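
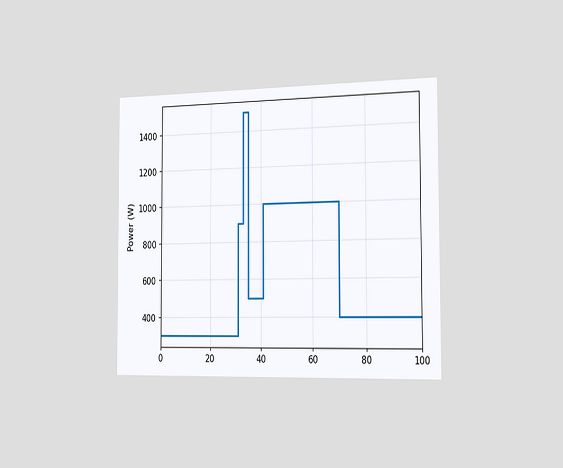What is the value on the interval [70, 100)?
400W

The chart is viewed slightly from the right. On [70, 100) the step sits at 400W.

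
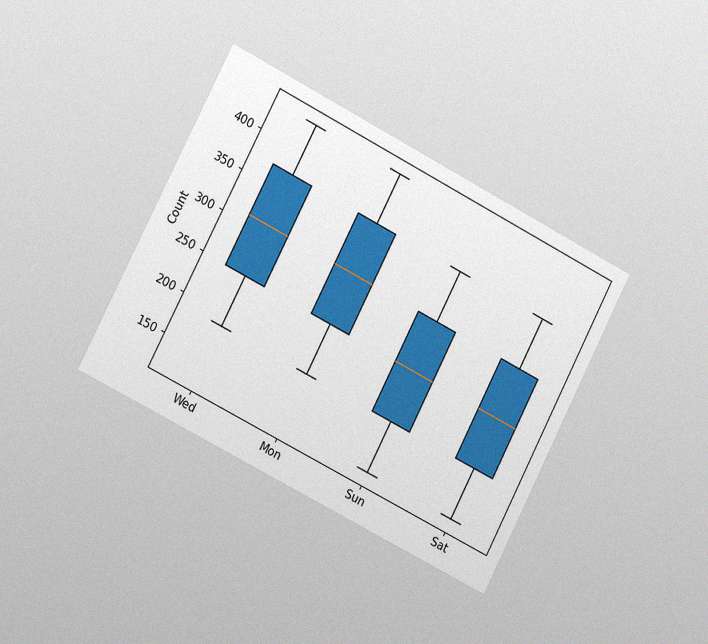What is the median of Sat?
The chart is tilted about 27° clockwise and viewed slightly from the left, with some photo noise. The median line in the Sat box sits at 248.

248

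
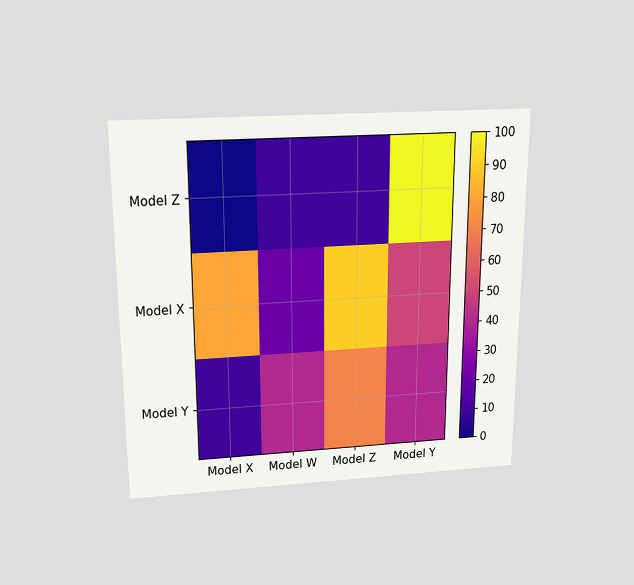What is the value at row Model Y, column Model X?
The chart is viewed slightly from above. Matching cell (Model Y, Model X) against the colorbar gives 10.

10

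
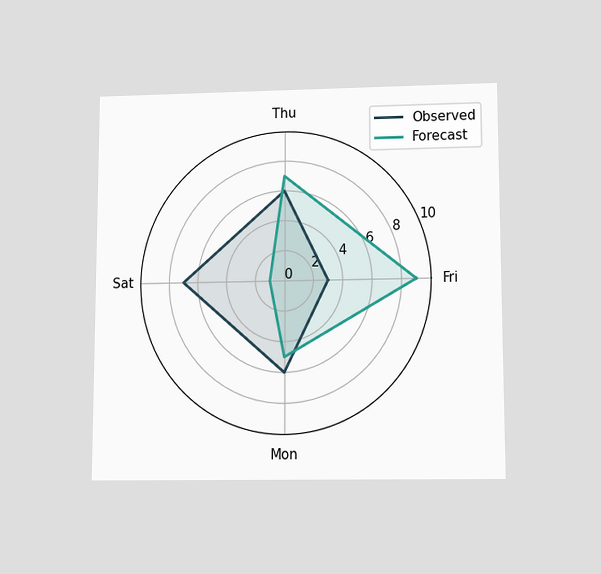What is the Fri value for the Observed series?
3

The chart is viewed slightly from below. On the Fri axis, Observed reaches 3.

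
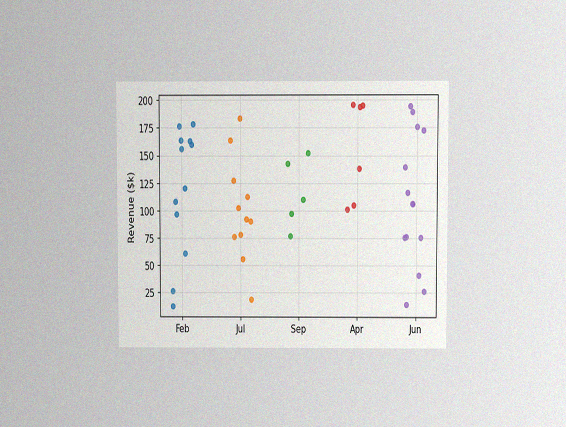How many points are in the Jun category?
14

The chart is viewed at a slight angle, with some photo noise. Counting the markers in the Jun column gives 14.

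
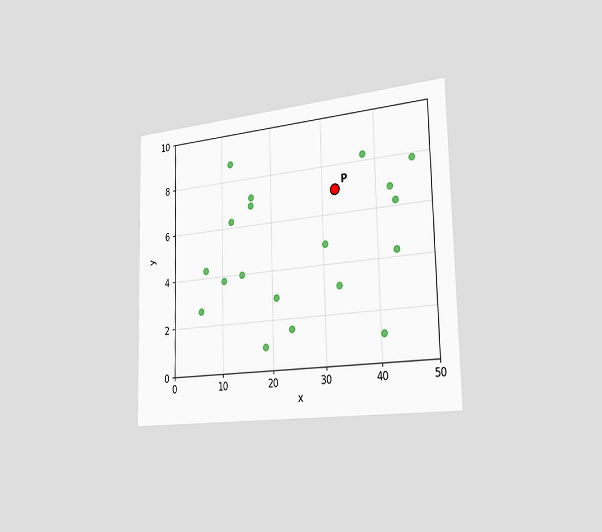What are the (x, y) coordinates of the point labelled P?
The chart is viewed slightly from the right. Following the gridlines from P to each axis, P sits at (32.5, 7).

(32.5, 7)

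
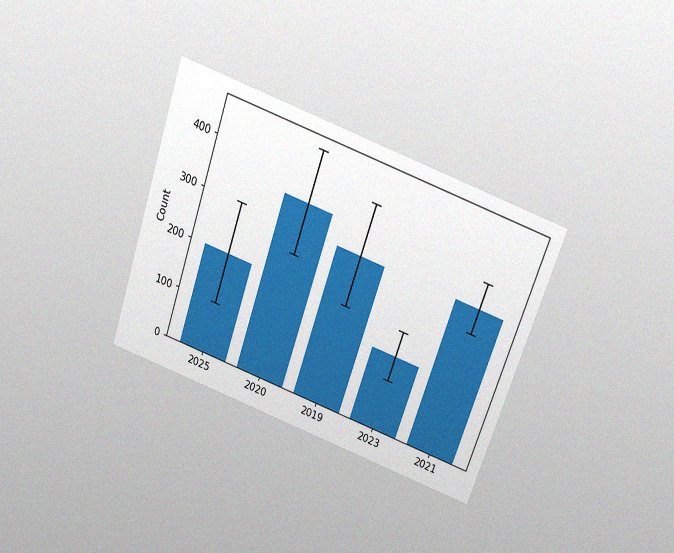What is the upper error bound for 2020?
The chart is tilted about 19° clockwise and viewed slightly from above, with some photo noise. The 2020 bar's upper whisker reaches 450.

450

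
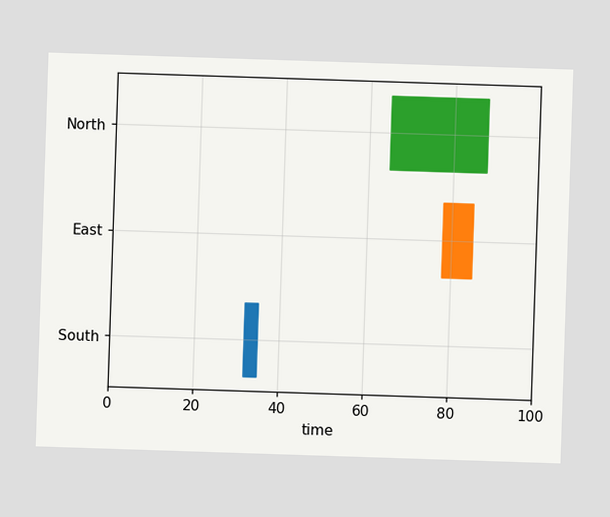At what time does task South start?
The South bar begins at t=32.

32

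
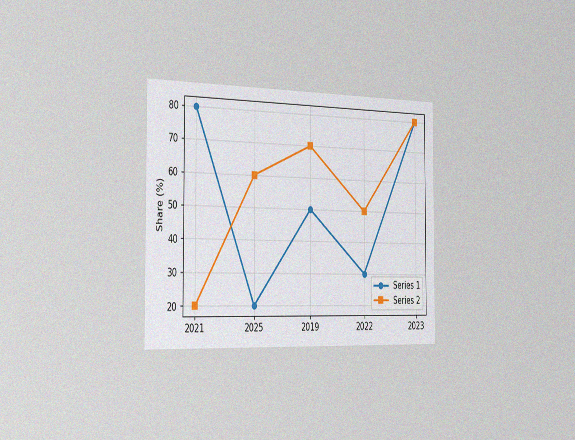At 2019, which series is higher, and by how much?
The chart is viewed slightly from the left, with some photo noise. At 2019, Series 2 sits above the other line by 20%.

Series 2, by 20%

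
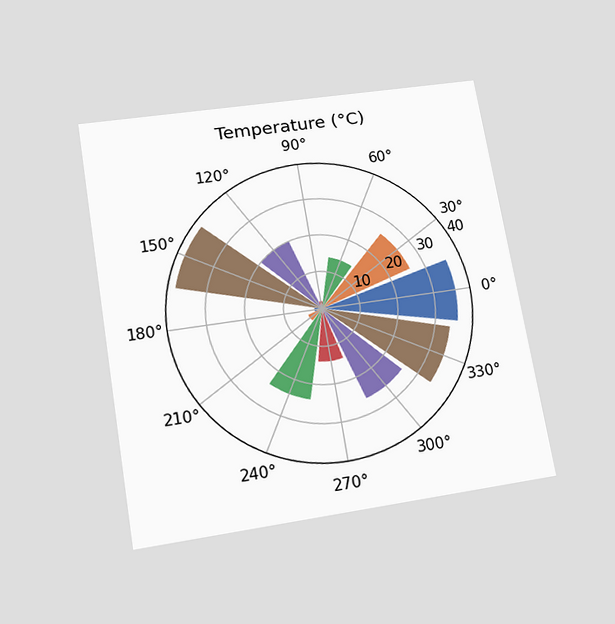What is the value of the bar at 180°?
2°C

The chart is tilted about 9° counter-clockwise and viewed slightly from below. The bar at 180° reaches 2°C on the radial axis.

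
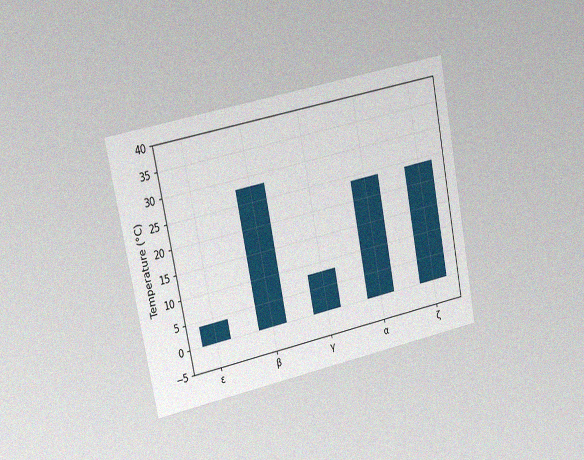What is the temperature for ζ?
24°C

The chart is tilted about 11° counter-clockwise and viewed at a slight angle, with some photo noise. Reading along the chart's y-axis, the ζ bar reaches 24°C.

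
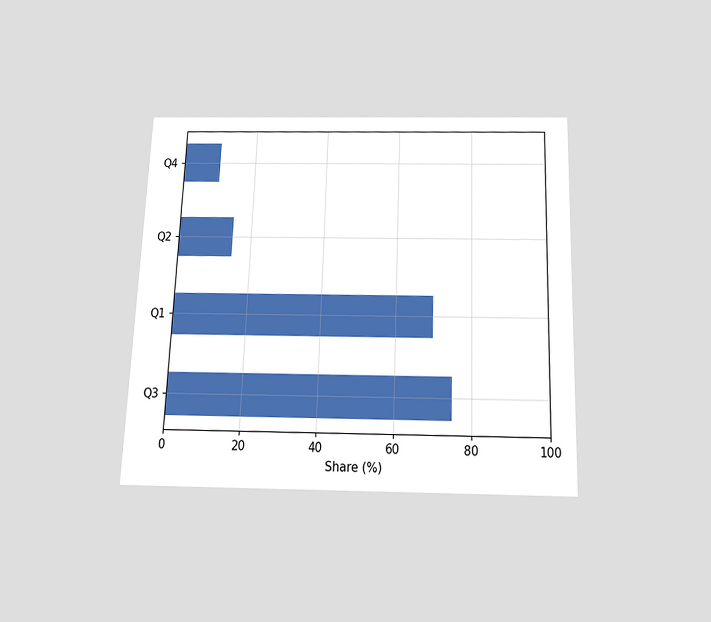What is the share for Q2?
The chart is tilted about 2° clockwise and viewed slightly from below. Reading along the chart's x-axis, the Q2 bar reaches 15%.

15%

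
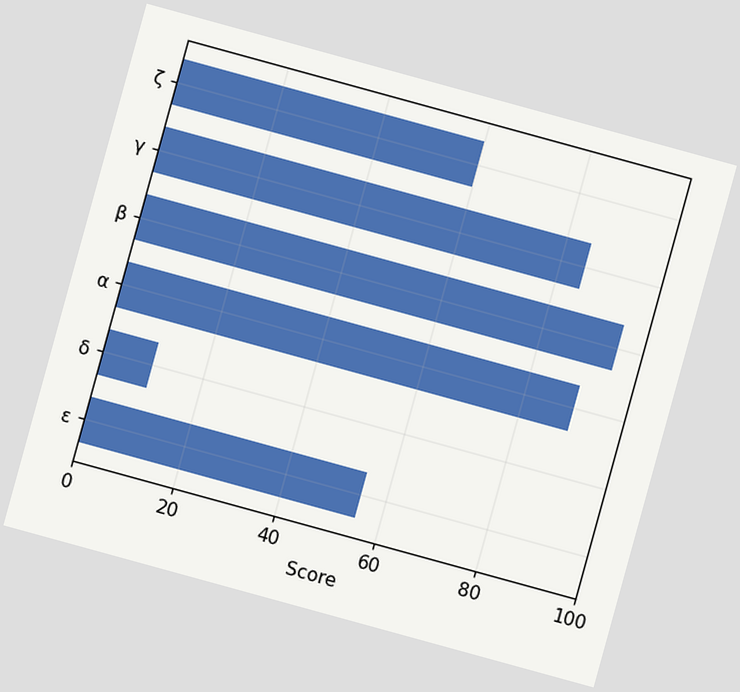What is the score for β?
95

The chart is tilted about 15° clockwise. Reading along the chart's x-axis, the β bar reaches 95.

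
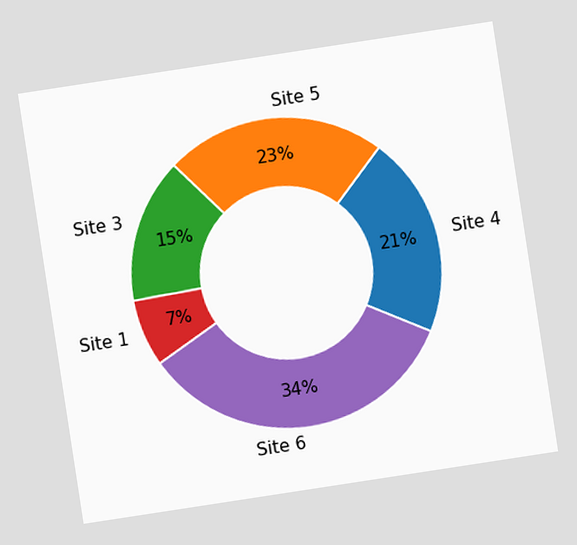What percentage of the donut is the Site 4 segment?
The chart is tilted about 9° counter-clockwise. The Site 4 segment takes up 21% of the ring.

21%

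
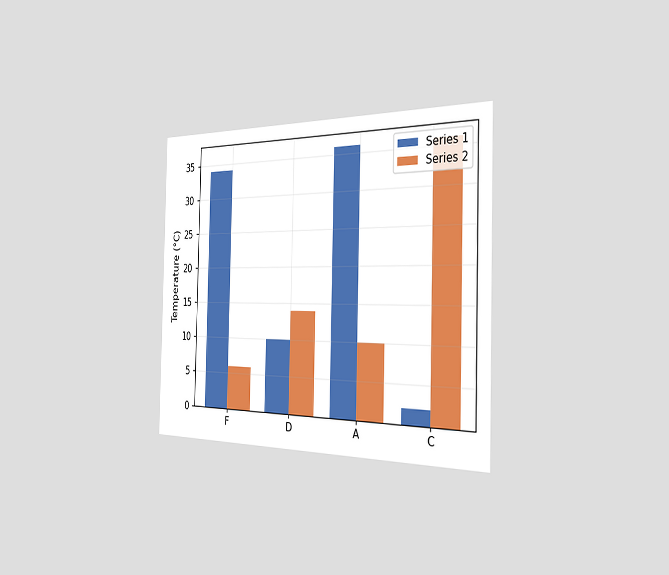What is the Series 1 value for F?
34°C

The chart is viewed slightly from the right. The Series 1 bar at F reaches 34°C on the y-axis.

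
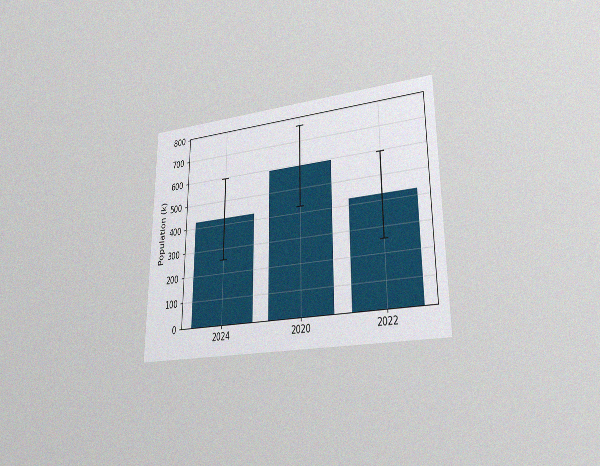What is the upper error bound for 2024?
The chart is viewed at a slight angle, with some photo noise. The 2024 bar's upper whisker reaches 595k.

595k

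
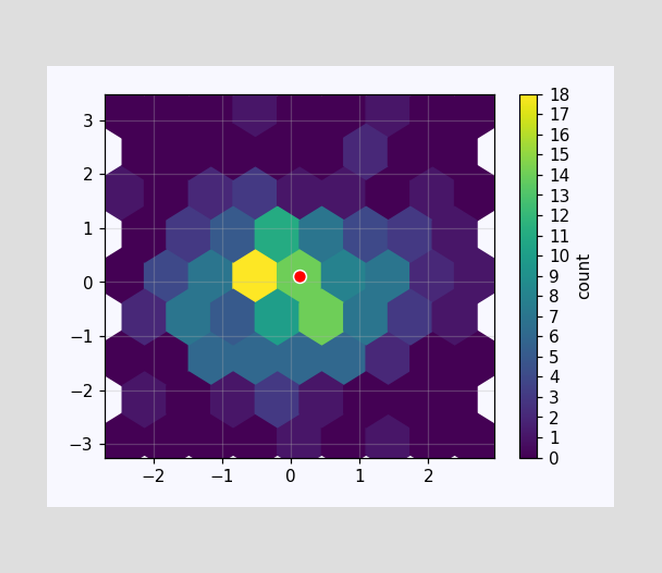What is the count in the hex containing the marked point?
14

The marked hex reads 14 on the colorbar.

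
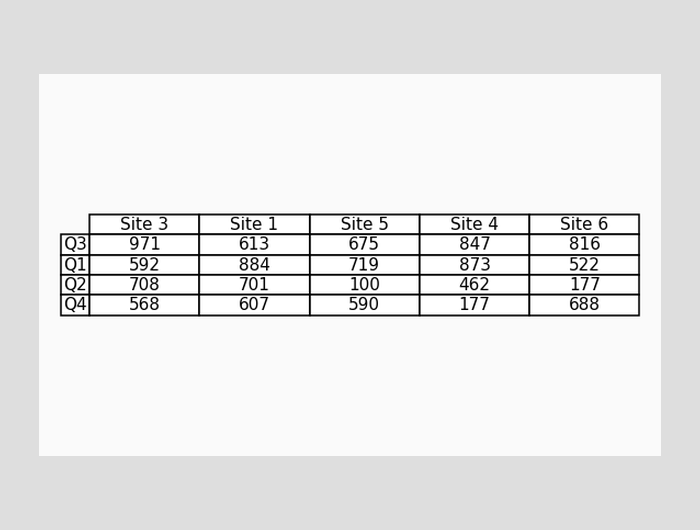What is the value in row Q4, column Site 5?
The (Q4, Site 5) cell reads 590.

590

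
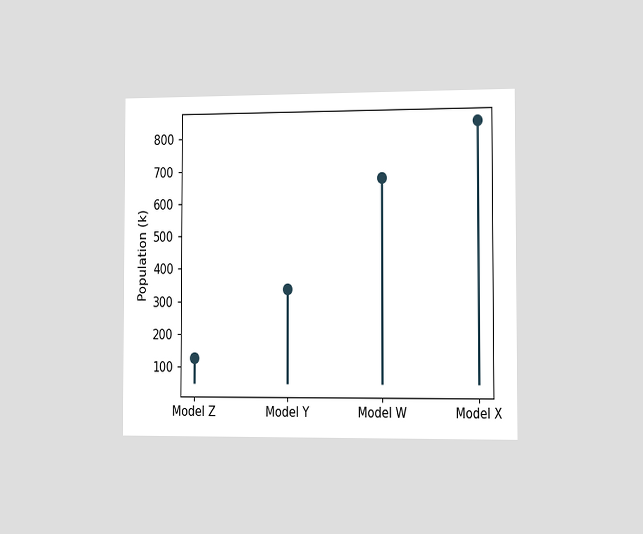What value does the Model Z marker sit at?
126k

The chart is viewed slightly from the right. The Model Z marker sits at 126k.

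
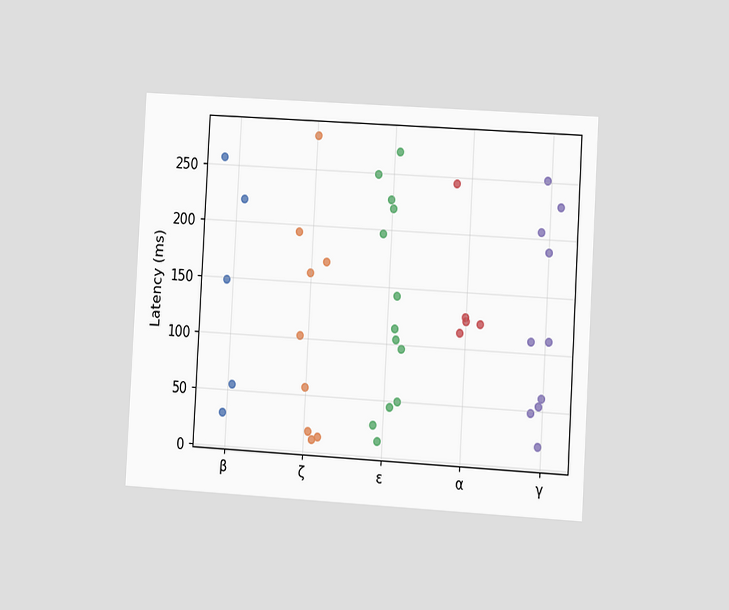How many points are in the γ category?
10

The chart is tilted about 3° clockwise and viewed at a slight angle. Counting the markers in the γ column gives 10.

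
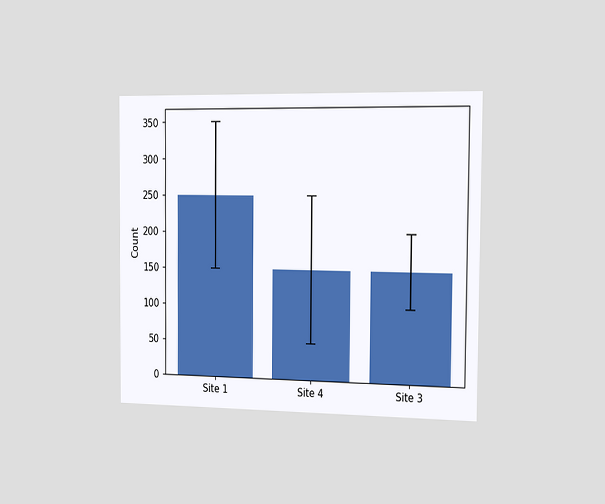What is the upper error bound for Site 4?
250

The chart is viewed slightly from the right. The Site 4 bar's upper whisker reaches 250.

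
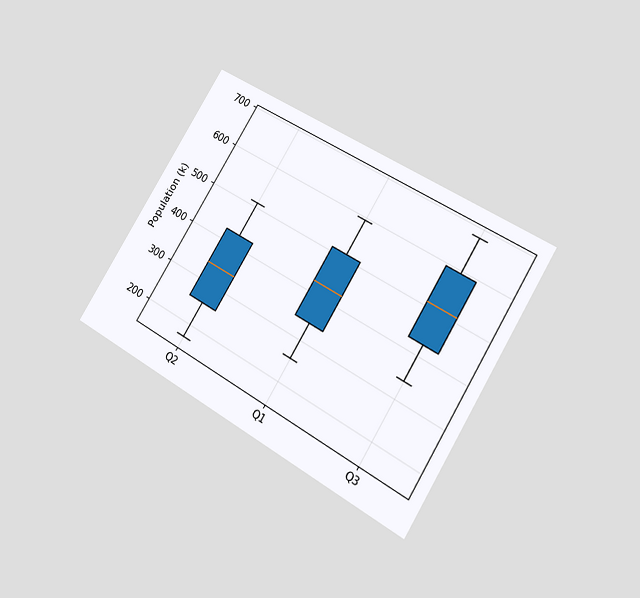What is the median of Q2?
340k

The chart is tilted about 31° clockwise and viewed at a slight angle. The median line in the Q2 box sits at 340k.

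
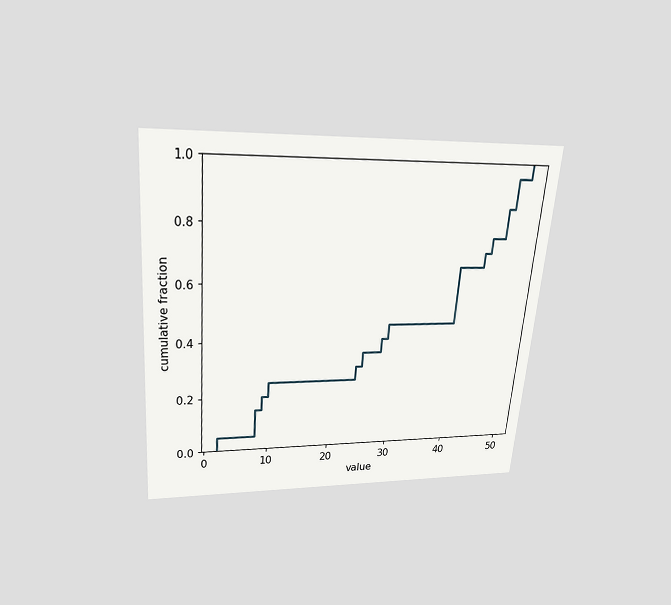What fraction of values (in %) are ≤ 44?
70%

The chart is tilted about 5° clockwise and viewed slightly from above. At x=44 the ECDF step is at 70%.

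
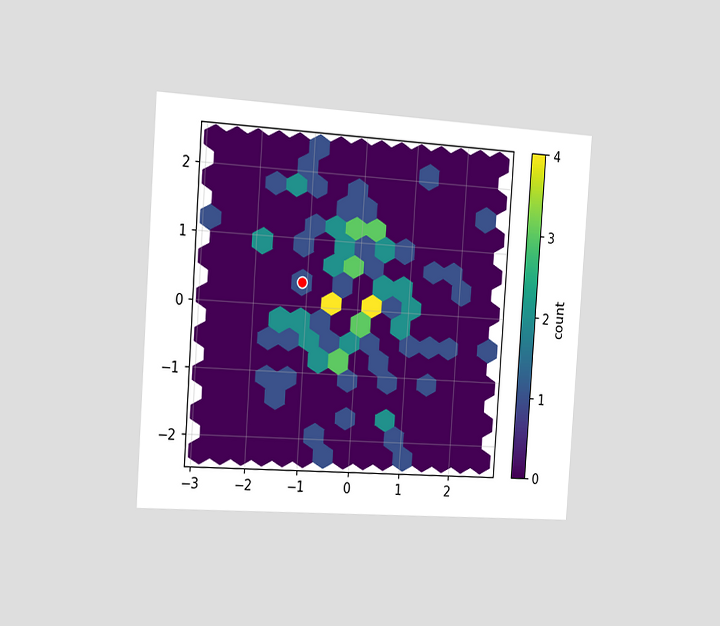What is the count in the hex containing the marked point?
The chart is tilted about 4° clockwise and viewed slightly from the left. The marked hex reads 1 on the colorbar.

1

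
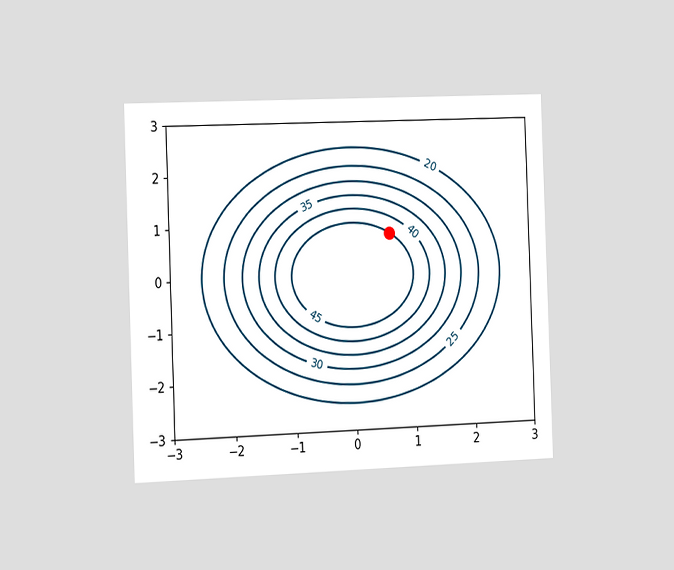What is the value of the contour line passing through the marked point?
The chart is tilted about 2° counter-clockwise and viewed slightly from the left. The marked point sits on the contour labelled 45.

45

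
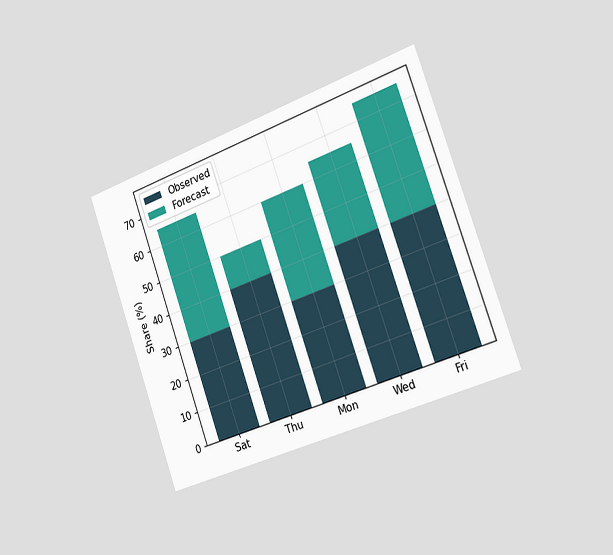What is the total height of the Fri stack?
The chart is tilted about 20° counter-clockwise and viewed slightly from the right. The Fri stack's top reaches 75% on the y-axis.

75%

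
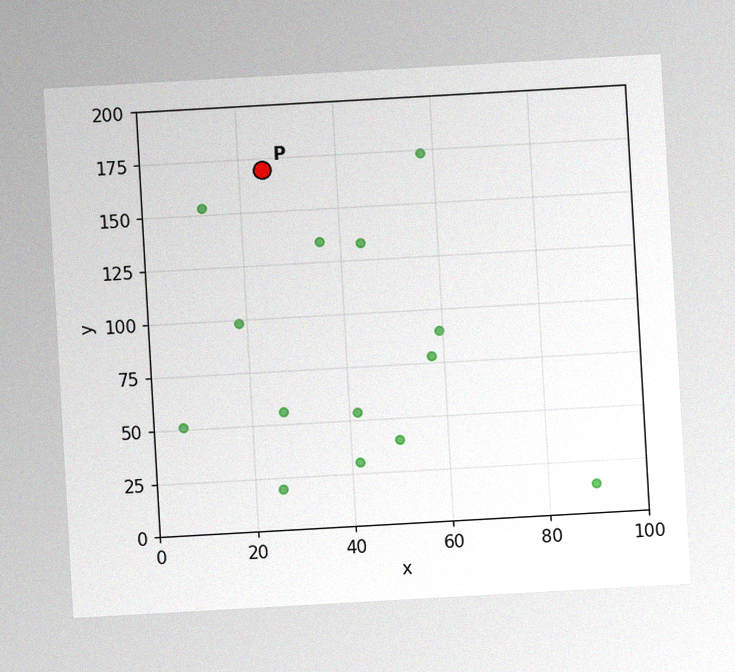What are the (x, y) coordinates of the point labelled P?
(25, 170)

The chart is tilted about 3° counter-clockwise, with some photo noise. Following the gridlines from P to each axis, P sits at (25, 170).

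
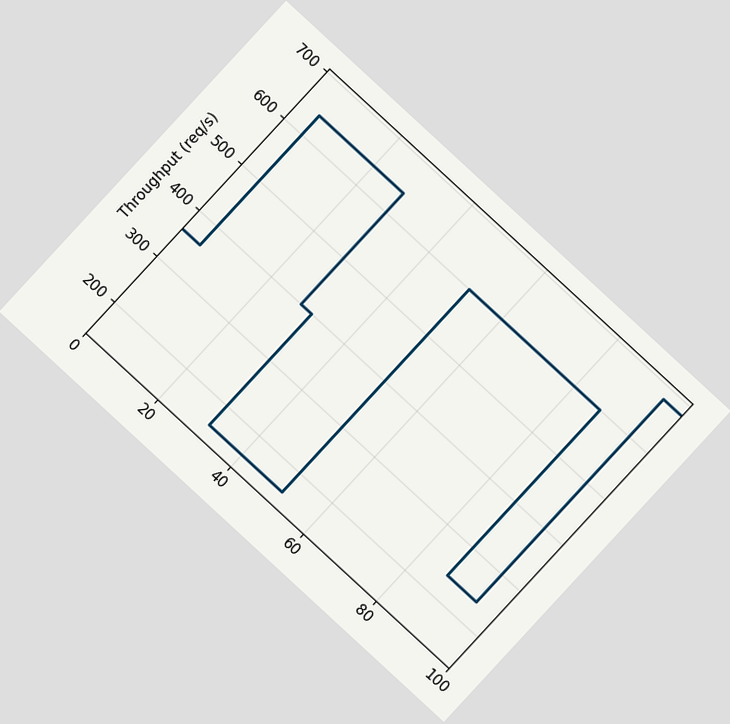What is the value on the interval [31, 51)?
The chart is tilted about 43° clockwise. On [31, 51) the step sits at 160req/s.

160req/s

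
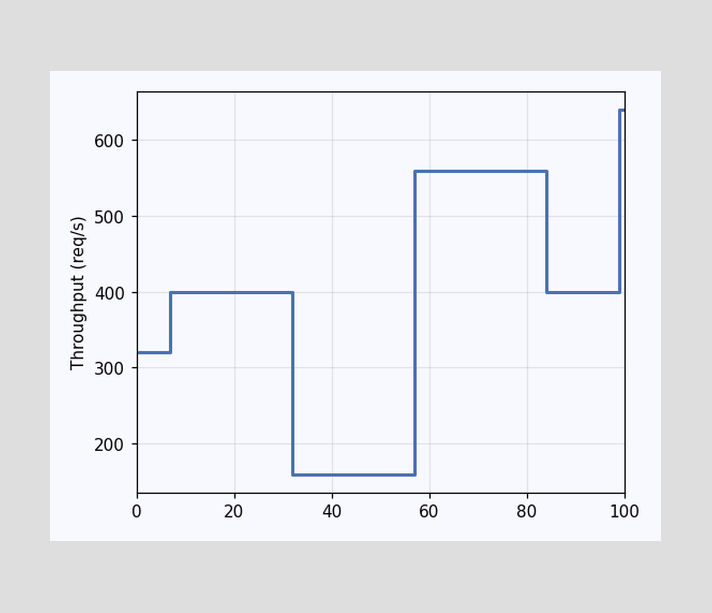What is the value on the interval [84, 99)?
On [84, 99) the step sits at 400req/s.

400req/s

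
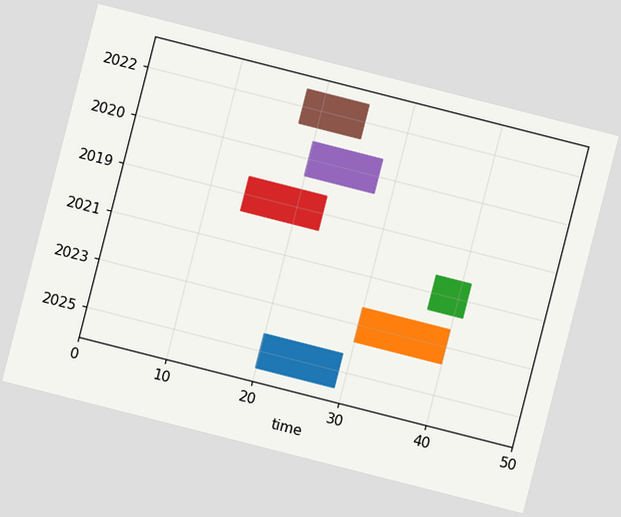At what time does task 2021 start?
37

The chart is tilted about 14° clockwise. The 2021 bar begins at t=37.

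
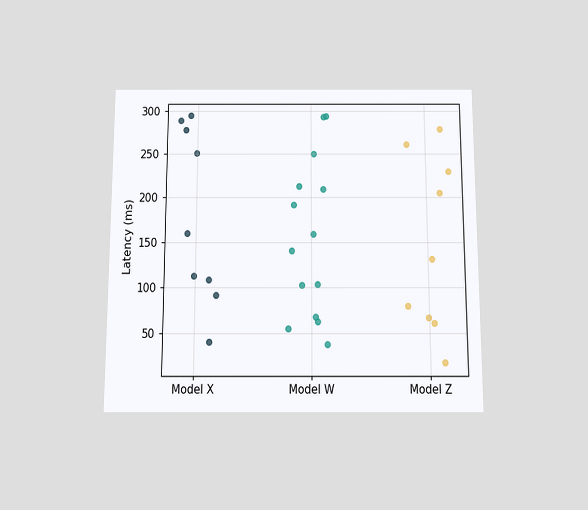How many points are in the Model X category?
The chart is viewed slightly from below. Counting the markers in the Model X column gives 9.

9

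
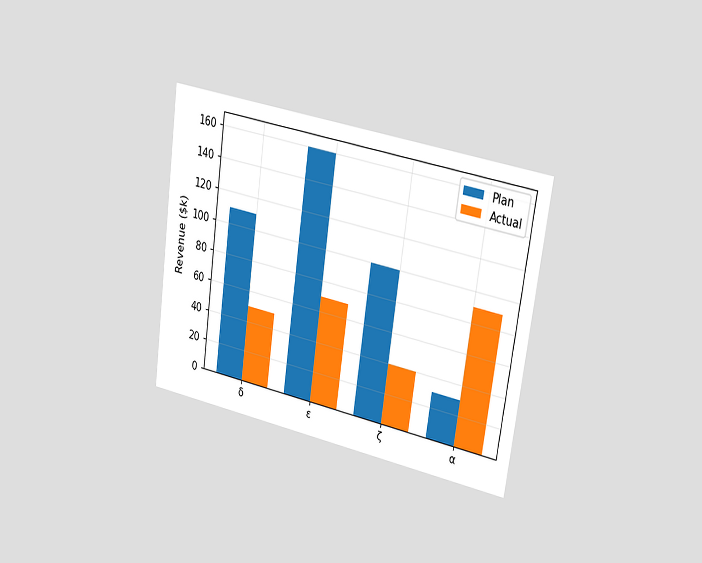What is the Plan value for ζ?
The chart is tilted about 8° clockwise and viewed slightly from the right. The Plan bar at ζ reaches $100k on the y-axis.

$100k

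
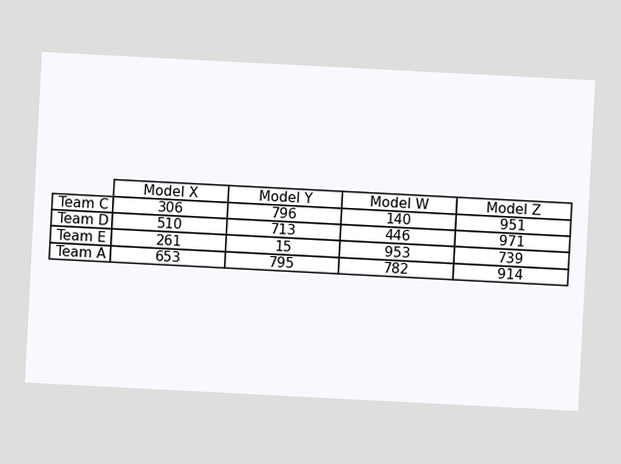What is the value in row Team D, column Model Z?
The chart is tilted about 3° clockwise. The (Team D, Model Z) cell reads 971.

971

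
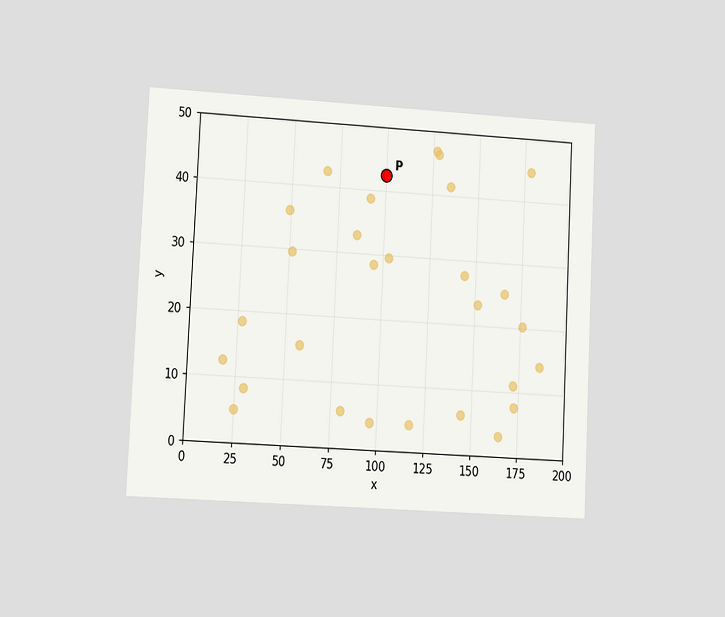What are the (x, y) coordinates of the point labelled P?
The chart is tilted about 3° clockwise and viewed at a slight angle. Following the gridlines from P to each axis, P sits at (100, 42.5).

(100, 42.5)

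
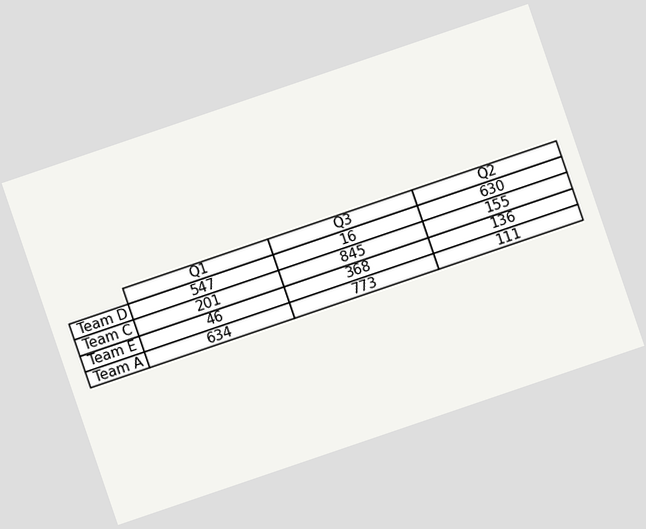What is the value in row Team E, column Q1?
46

The chart is tilted about 19° counter-clockwise. The (Team E, Q1) cell reads 46.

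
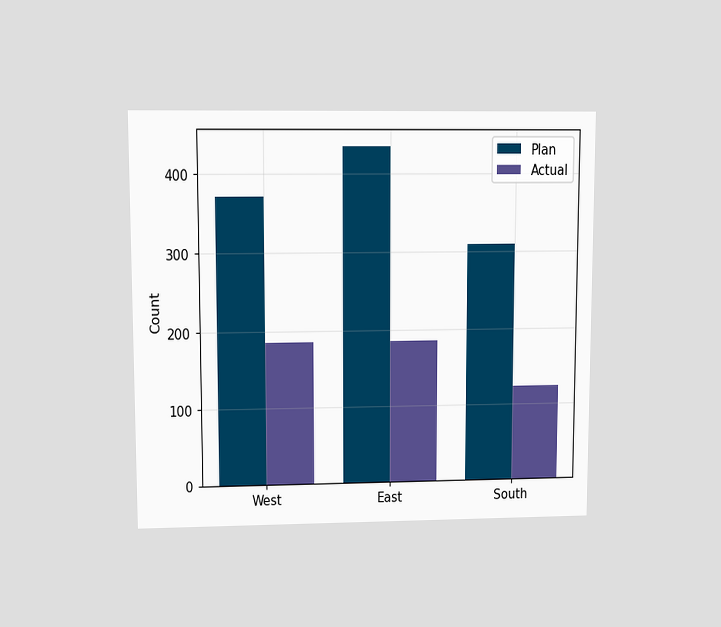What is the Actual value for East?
The chart is viewed at a slight angle. The Actual bar at East reaches 186 on the y-axis.

186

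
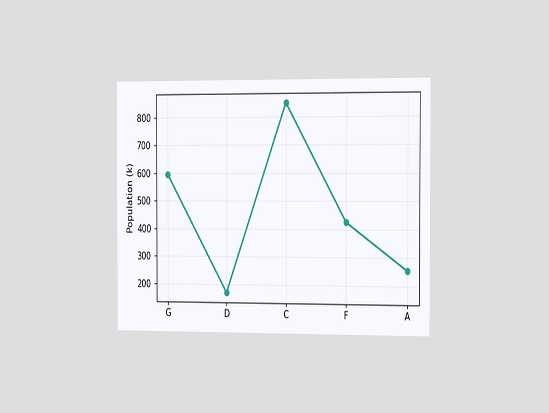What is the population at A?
The chart is viewed slightly from the right. At A, the line is at 255k.

255k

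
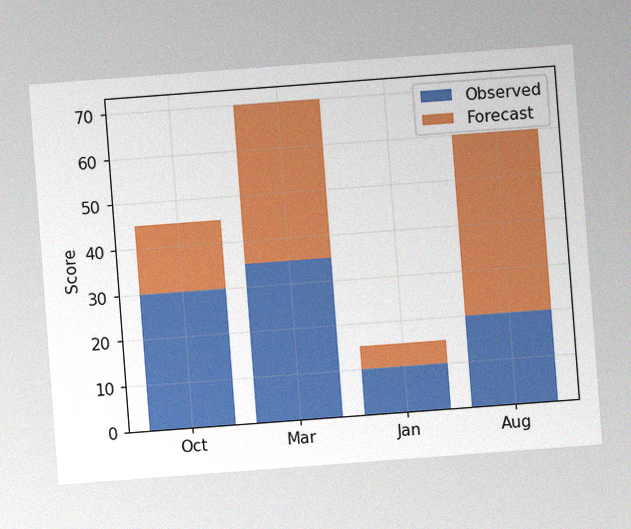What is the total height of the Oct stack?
45

The chart is tilted about 4° counter-clockwise, with some photo noise. The Oct stack's top reaches 45 on the y-axis.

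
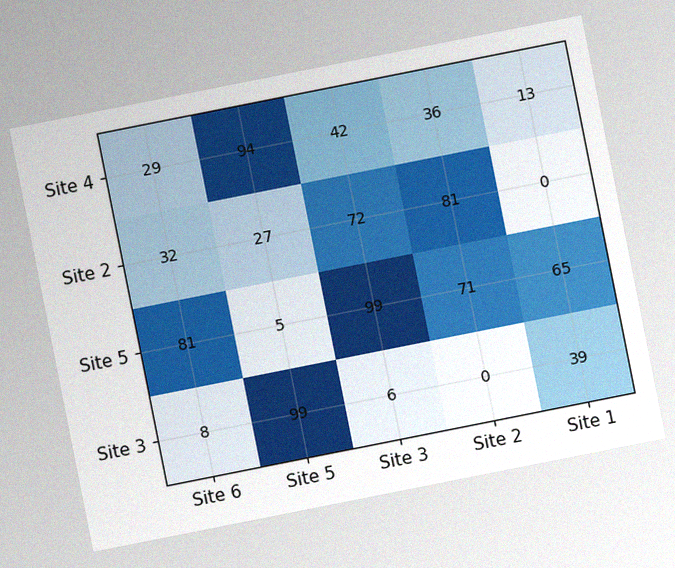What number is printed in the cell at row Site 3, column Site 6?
8

The chart is tilted about 11° counter-clockwise, with some photo noise. The (Site 3, Site 6) cell reads 8.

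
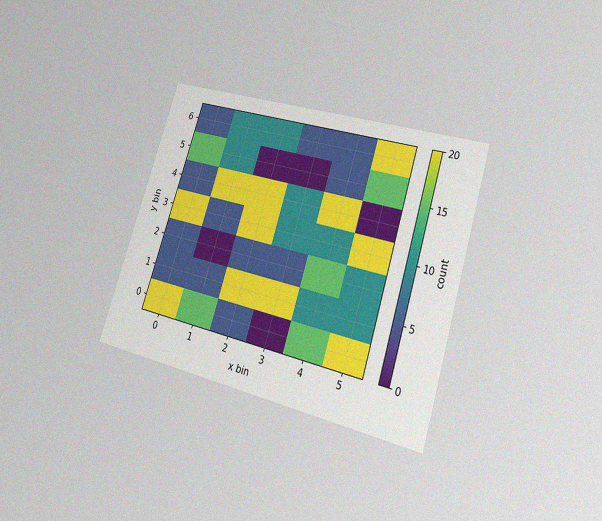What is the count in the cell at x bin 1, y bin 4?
The chart is tilted about 17° clockwise and viewed at a slight angle, with some photo noise. Matching the cell (1, 4) against the colorbar gives 20.

20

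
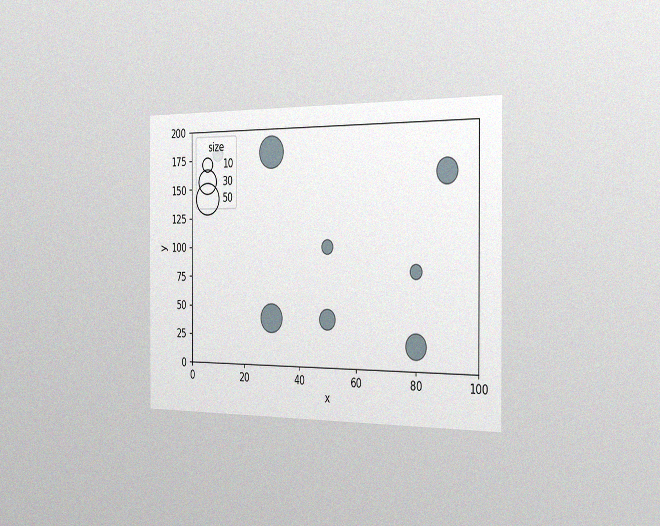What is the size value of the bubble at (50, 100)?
10

The chart is viewed slightly from the right, with some photo noise. Matching the bubble at (50, 100) against the size legend gives 10.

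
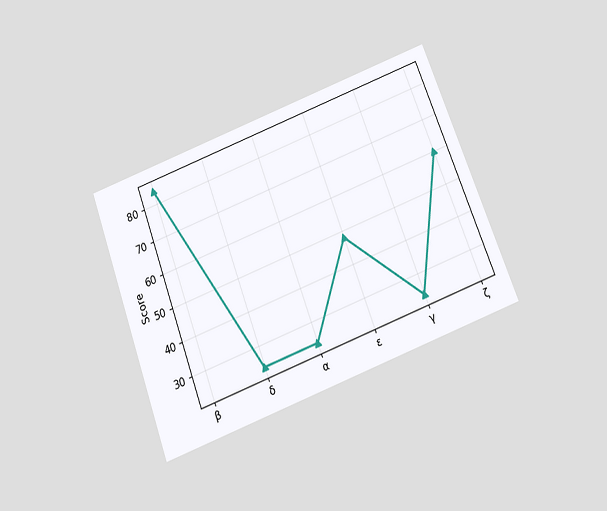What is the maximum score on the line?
84

The chart is tilted about 21° counter-clockwise and viewed slightly from below. The highest point is at β, and reading across to the y-axis gives 84.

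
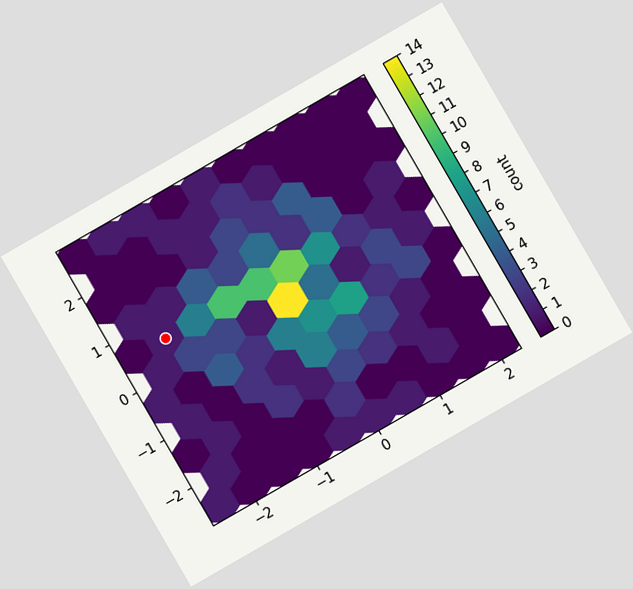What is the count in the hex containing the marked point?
1

The chart is tilted about 30° counter-clockwise. The marked hex reads 1 on the colorbar.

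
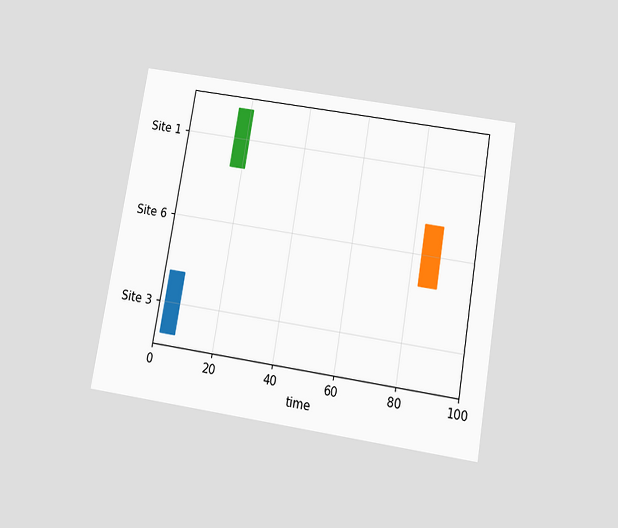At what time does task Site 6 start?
The chart is tilted about 10° clockwise and viewed slightly from below. The Site 6 bar begins at t=83.

83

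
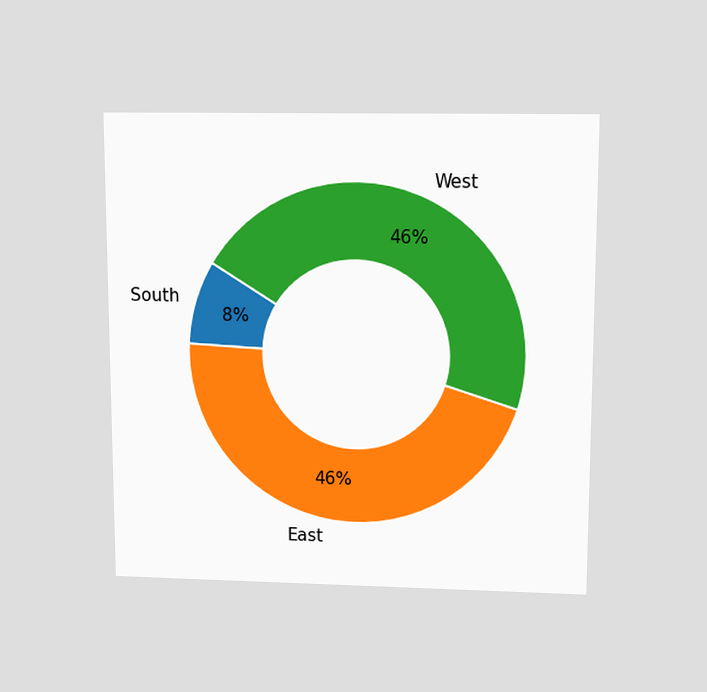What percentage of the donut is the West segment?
46%

The chart is viewed slightly from above. The West segment takes up 46% of the ring.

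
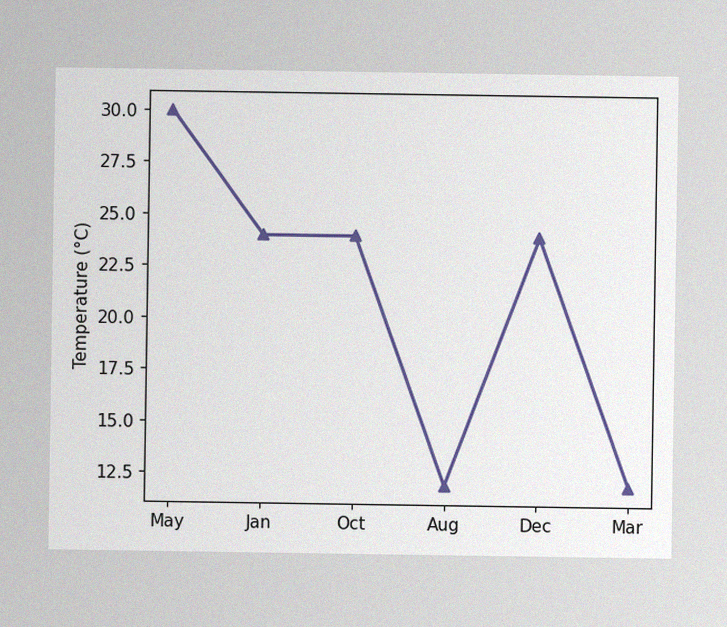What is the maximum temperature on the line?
30°C

The image has some photo noise and uneven lighting. The highest point is at May, and reading across to the y-axis gives 30°C.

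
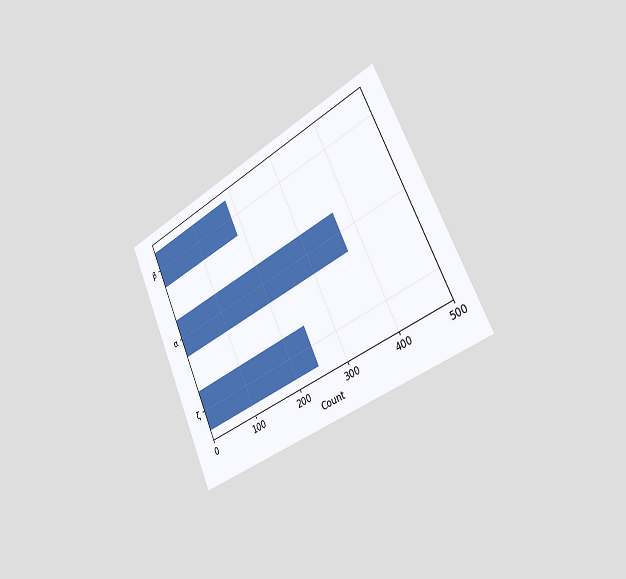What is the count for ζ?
The chart is tilted about 25° counter-clockwise and viewed slightly from the right. Reading along the chart's x-axis, the ζ bar reaches 248.

248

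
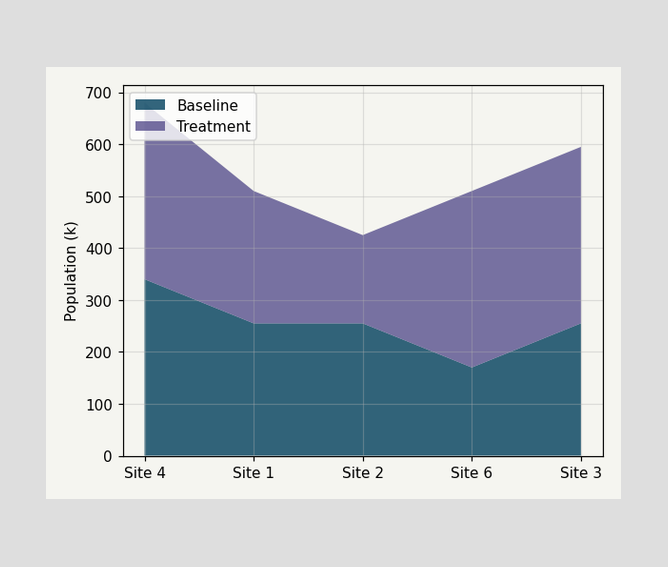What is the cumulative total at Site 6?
The stacked total at Site 6 reaches 510k.

510k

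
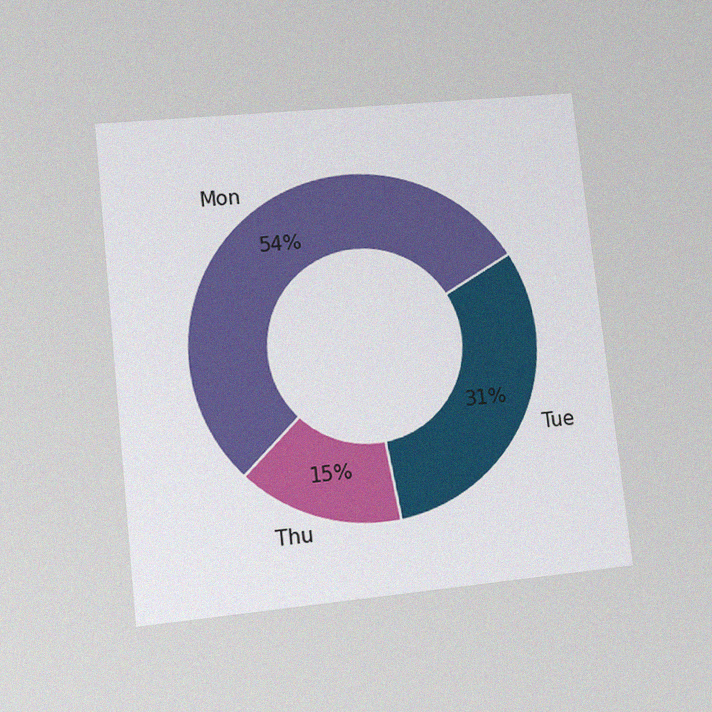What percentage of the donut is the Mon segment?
The chart is tilted about 6° counter-clockwise and viewed at a slight angle, with some photo noise. The Mon segment takes up 54% of the ring.

54%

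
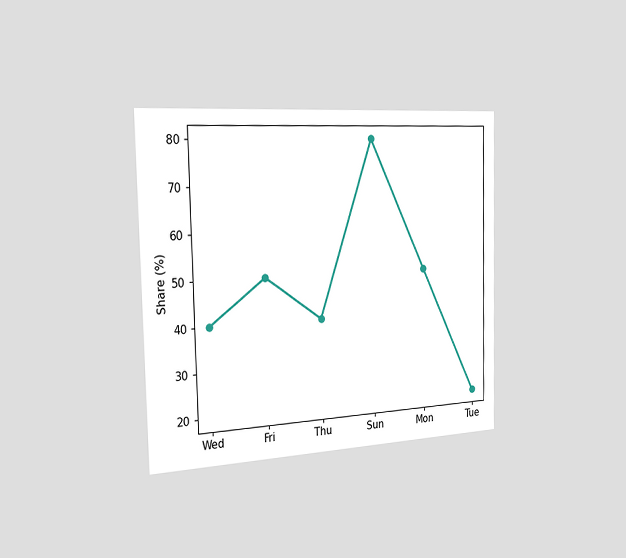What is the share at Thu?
40%

The chart is viewed slightly from the left. At Thu, the line is at 40%.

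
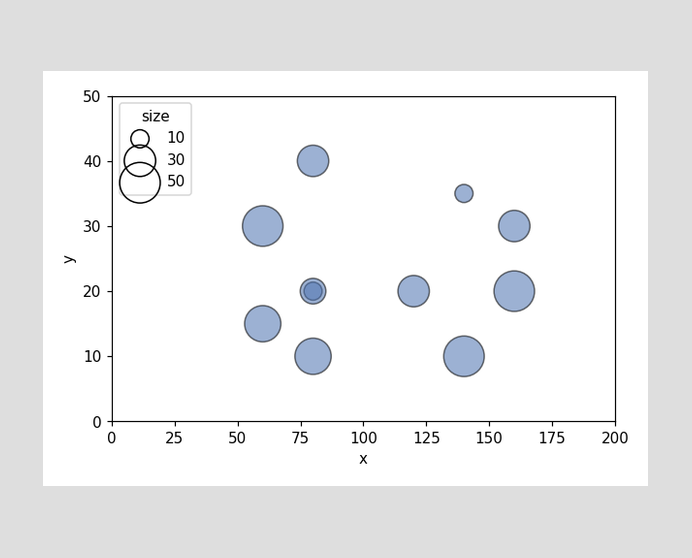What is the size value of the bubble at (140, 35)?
Matching the bubble at (140, 35) against the size legend gives 10.

10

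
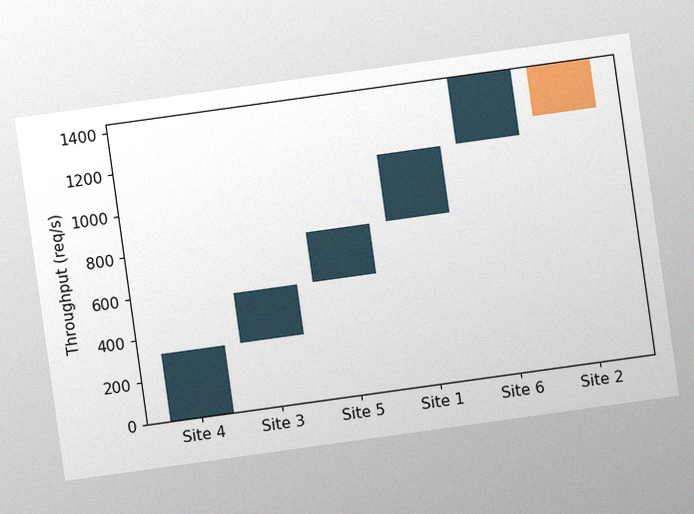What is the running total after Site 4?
The chart is tilted about 8° counter-clockwise, with some photo noise. After Site 4 the running total reaches 320req/s.

320req/s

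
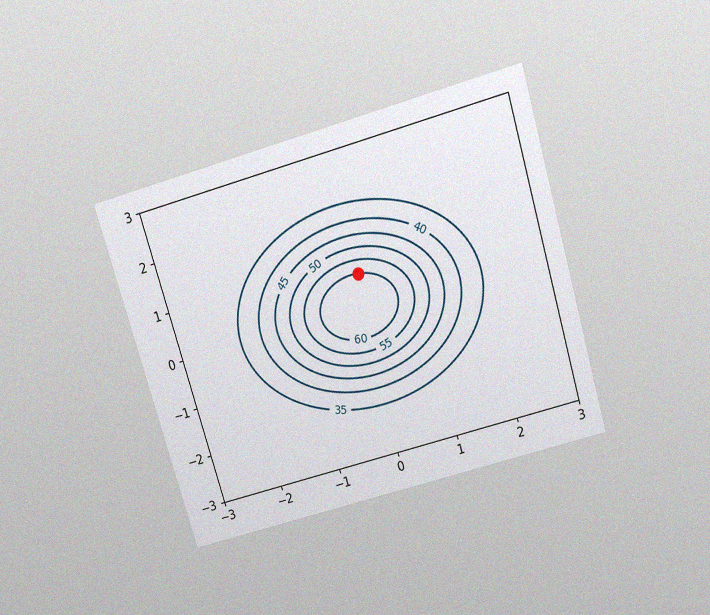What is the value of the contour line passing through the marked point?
The chart is tilted about 17° counter-clockwise and viewed slightly from above, with some photo noise. The marked point sits on the contour labelled 60.

60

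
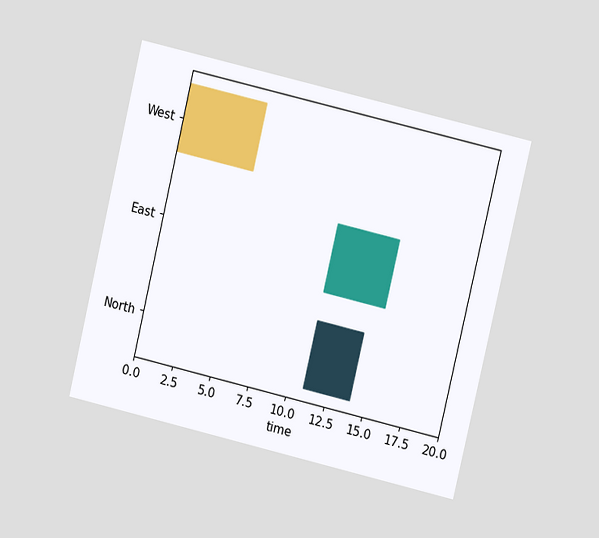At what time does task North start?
The chart is tilted about 13° clockwise and viewed at a slight angle. The North bar begins at t=11.

11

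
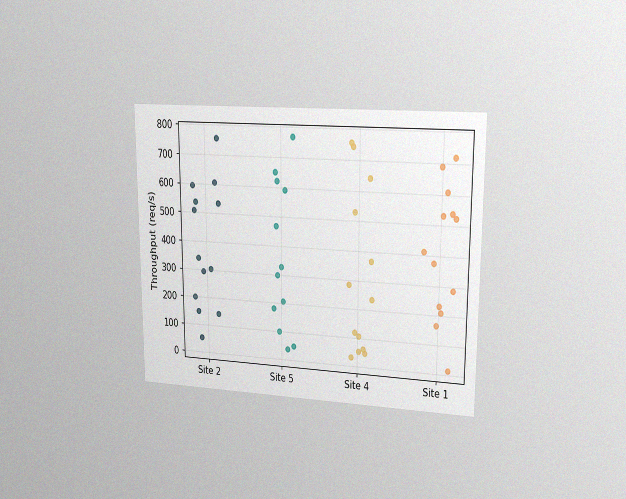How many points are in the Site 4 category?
The chart is viewed at a slight angle, with some photo noise. Counting the markers in the Site 4 column gives 13.

13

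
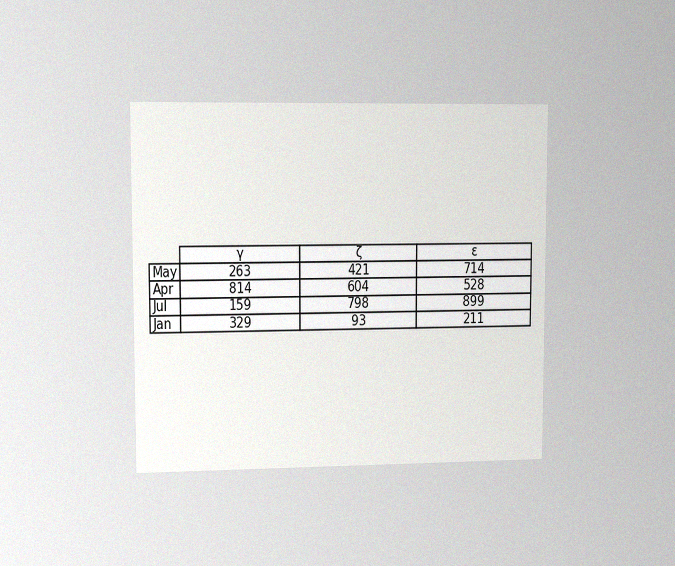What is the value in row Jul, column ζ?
798

The chart is viewed at a slight angle, with some photo noise. The (Jul, ζ) cell reads 798.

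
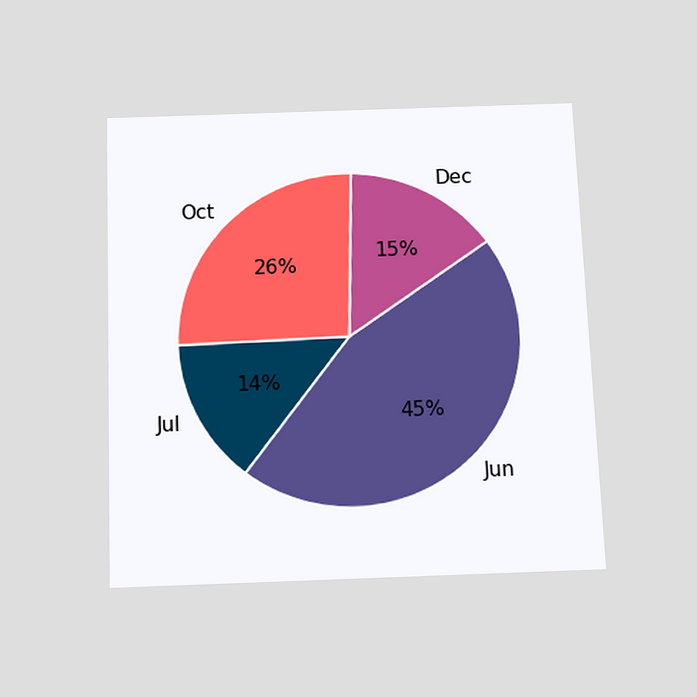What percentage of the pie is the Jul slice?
14%

The chart is tilted about 2° counter-clockwise and viewed slightly from below. The Jul slice takes up 14% of the pie.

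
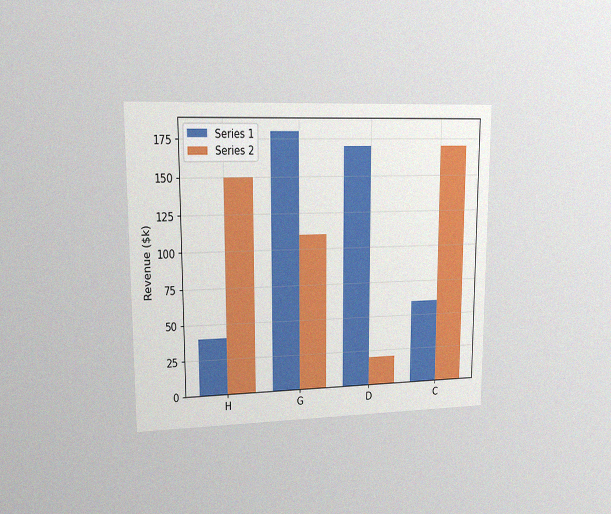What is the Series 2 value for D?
$20k

The chart is viewed at a slight angle, with some photo noise. The Series 2 bar at D reaches $20k on the y-axis.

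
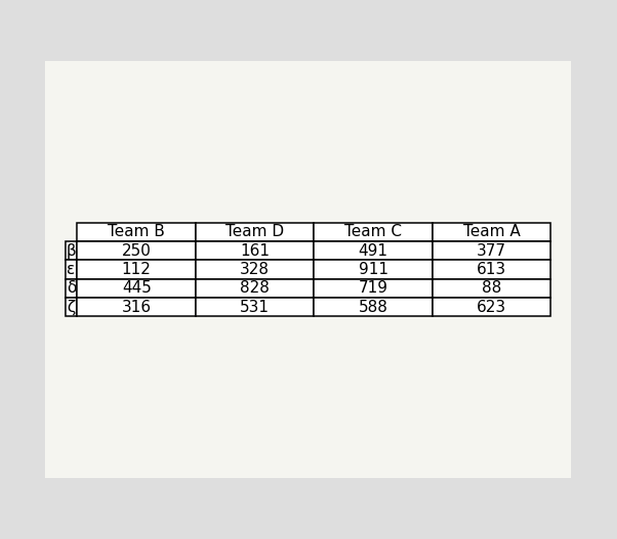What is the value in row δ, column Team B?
The (δ, Team B) cell reads 445.

445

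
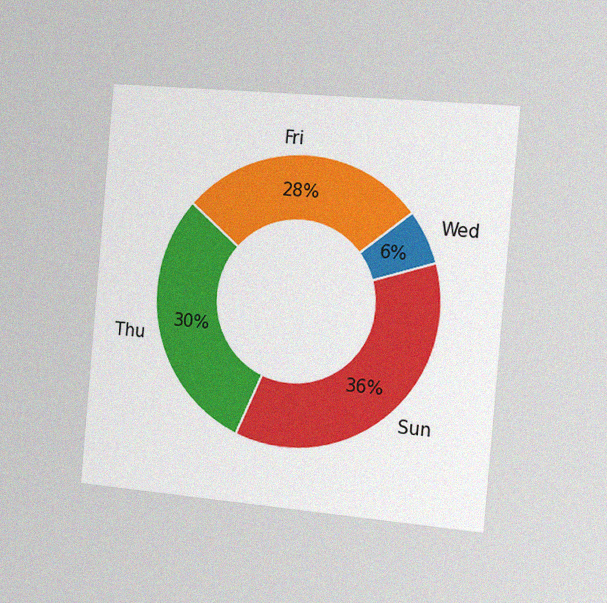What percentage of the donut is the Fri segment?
The chart is tilted about 5° clockwise and viewed slightly from the right, with some photo noise. The Fri segment takes up 28% of the ring.

28%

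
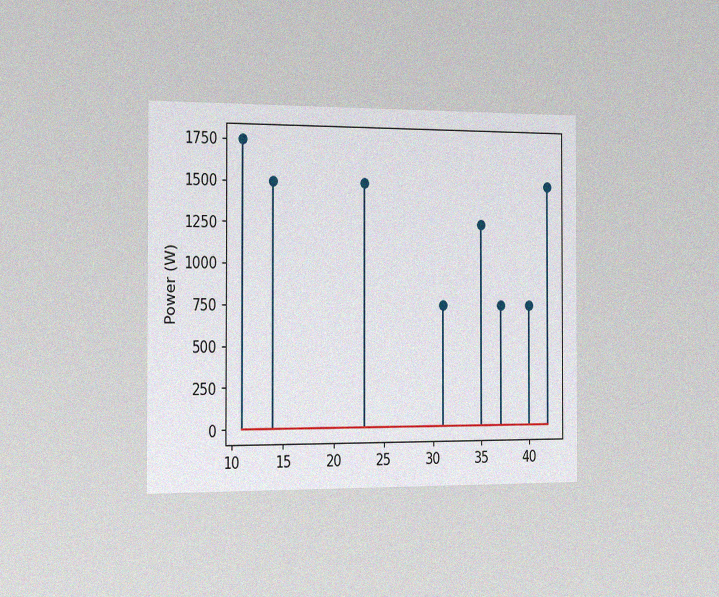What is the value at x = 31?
750W

The chart is viewed slightly from the left, with some photo noise. The stem at x=31 reaches 750W.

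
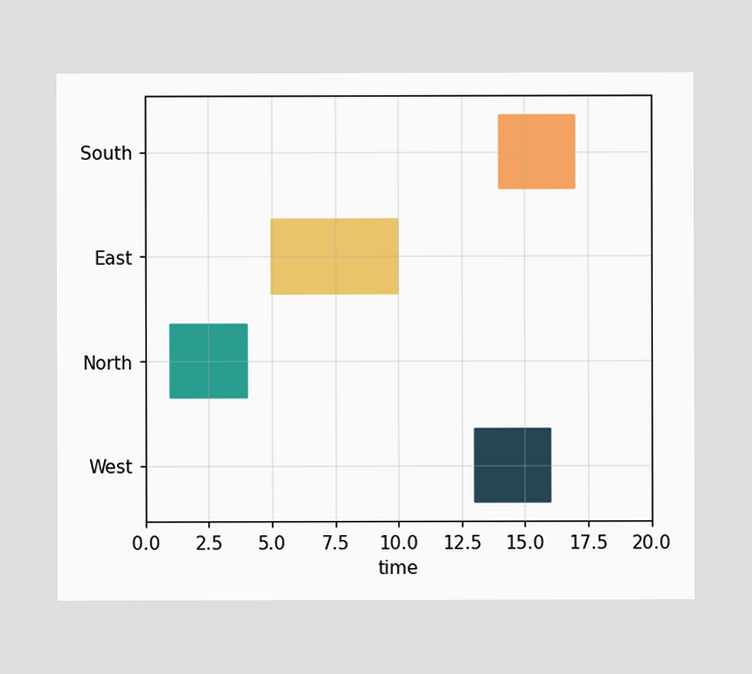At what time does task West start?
13

The West bar begins at t=13.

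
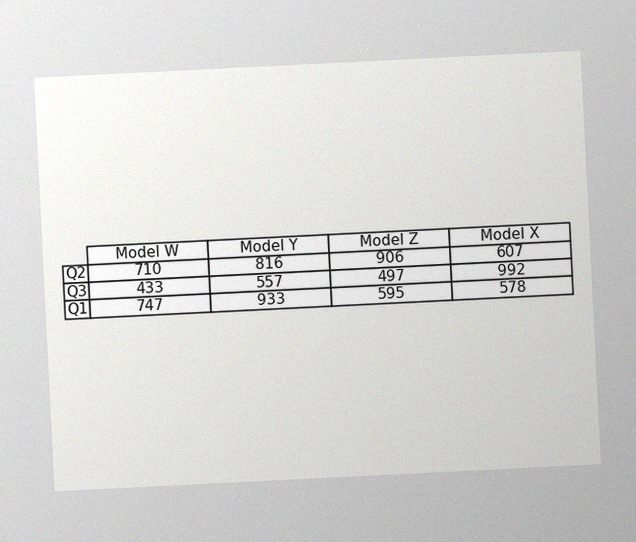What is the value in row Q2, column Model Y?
The chart is tilted about 3° counter-clockwise, with some photo noise. The (Q2, Model Y) cell reads 816.

816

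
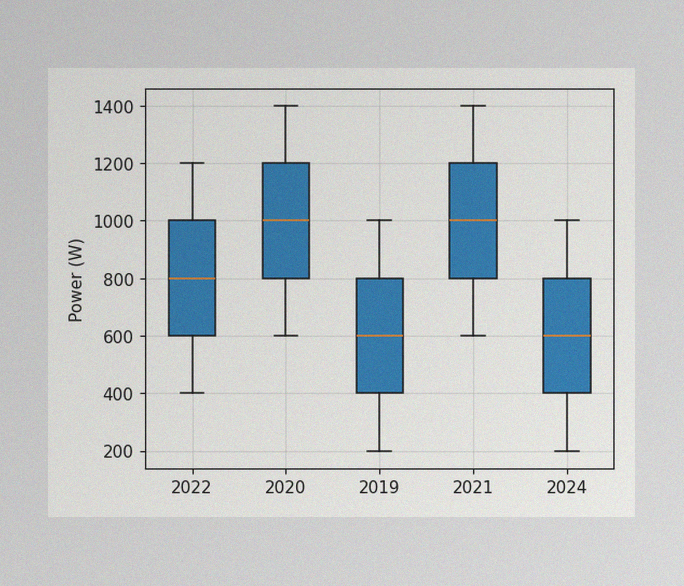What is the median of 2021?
1000W

The image has some photo noise and uneven lighting. The median line in the 2021 box sits at 1000W.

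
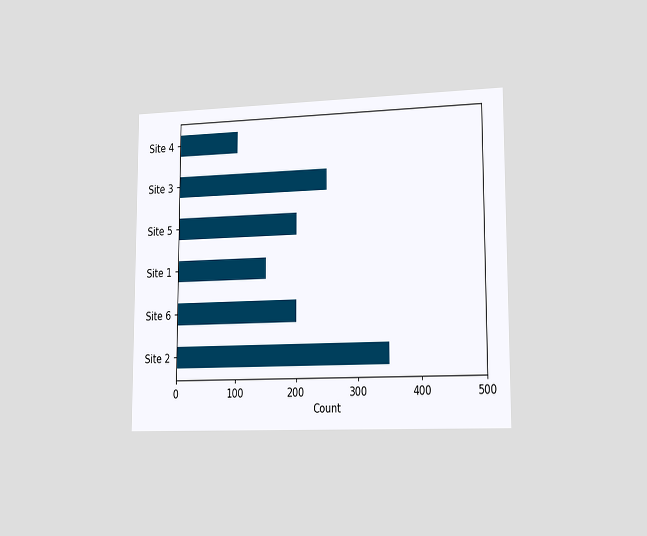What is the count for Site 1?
The chart is viewed slightly from the right. Reading along the chart's x-axis, the Site 1 bar reaches 150.

150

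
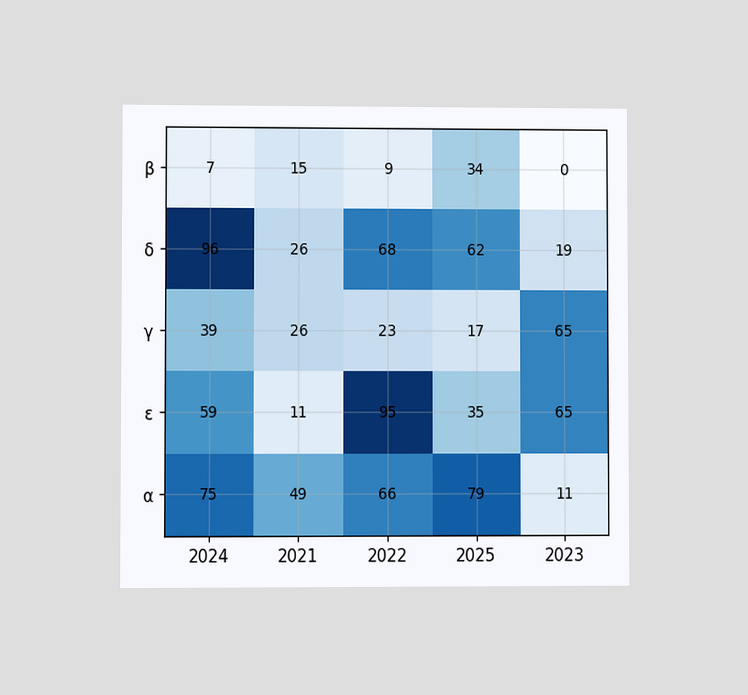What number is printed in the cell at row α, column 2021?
The chart is viewed at a slight angle. The (α, 2021) cell reads 49.

49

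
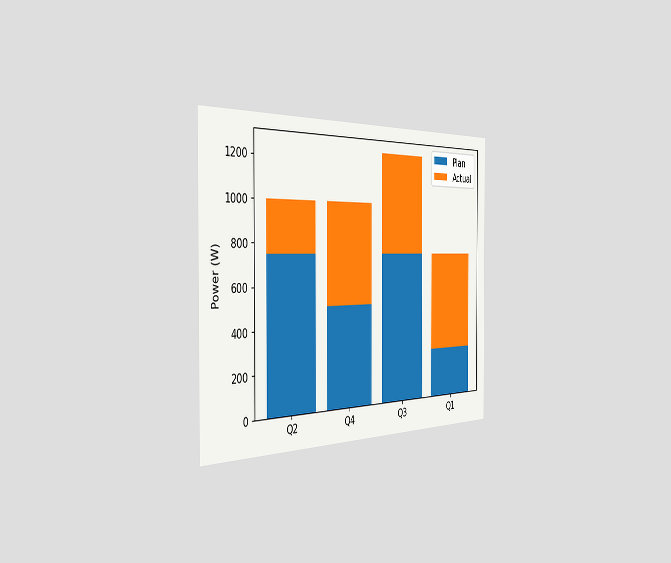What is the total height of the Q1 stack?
The chart is viewed slightly from the left. The Q1 stack's top reaches 750W on the y-axis.

750W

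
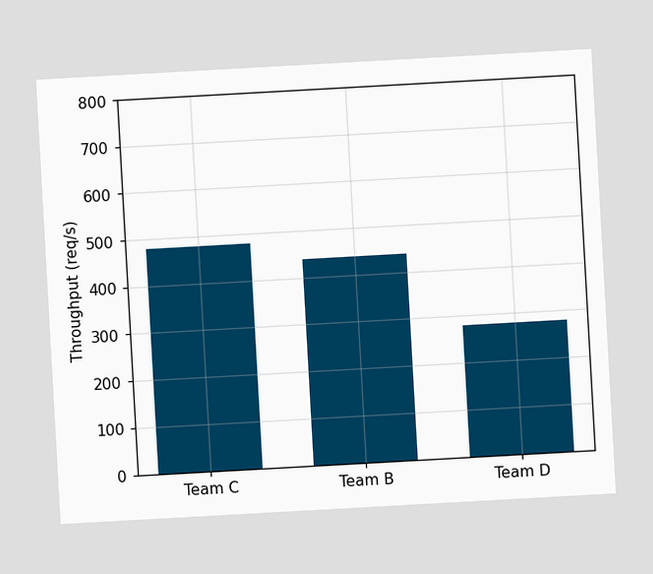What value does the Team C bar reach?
The chart is tilted about 3° counter-clockwise. Reading along the chart's y-axis, the Team C bar reaches 480req/s.

480req/s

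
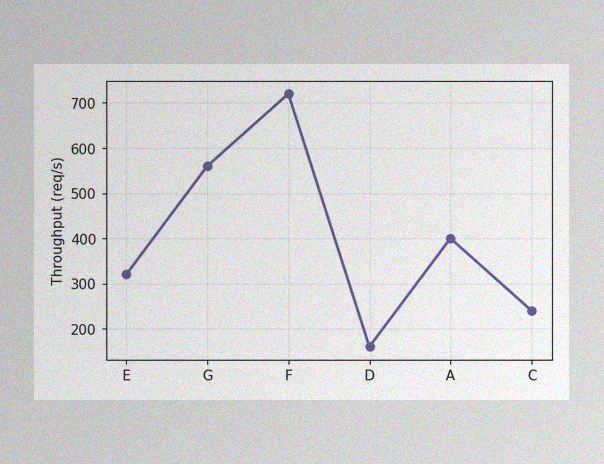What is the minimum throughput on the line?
160req/s

The image has some photo noise and uneven lighting. The lowest point is at D, and reading across to the y-axis gives 160req/s.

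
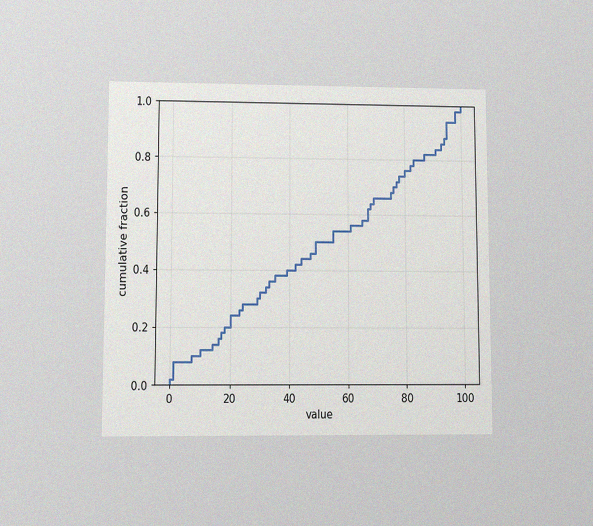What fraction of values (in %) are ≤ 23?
The chart is viewed at a slight angle, with some photo noise. At x=23 the ECDF step is at 26%.

26%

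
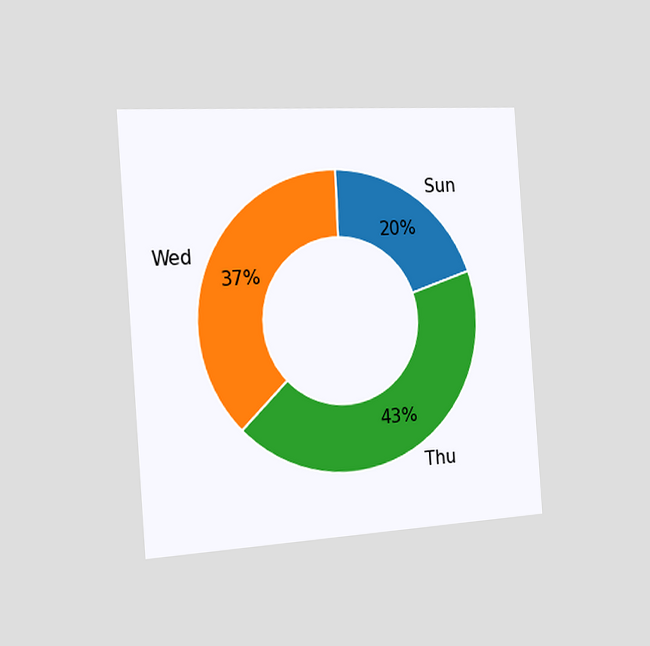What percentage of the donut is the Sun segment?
The chart is tilted about 4° counter-clockwise and viewed slightly from the left. The Sun segment takes up 20% of the ring.

20%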